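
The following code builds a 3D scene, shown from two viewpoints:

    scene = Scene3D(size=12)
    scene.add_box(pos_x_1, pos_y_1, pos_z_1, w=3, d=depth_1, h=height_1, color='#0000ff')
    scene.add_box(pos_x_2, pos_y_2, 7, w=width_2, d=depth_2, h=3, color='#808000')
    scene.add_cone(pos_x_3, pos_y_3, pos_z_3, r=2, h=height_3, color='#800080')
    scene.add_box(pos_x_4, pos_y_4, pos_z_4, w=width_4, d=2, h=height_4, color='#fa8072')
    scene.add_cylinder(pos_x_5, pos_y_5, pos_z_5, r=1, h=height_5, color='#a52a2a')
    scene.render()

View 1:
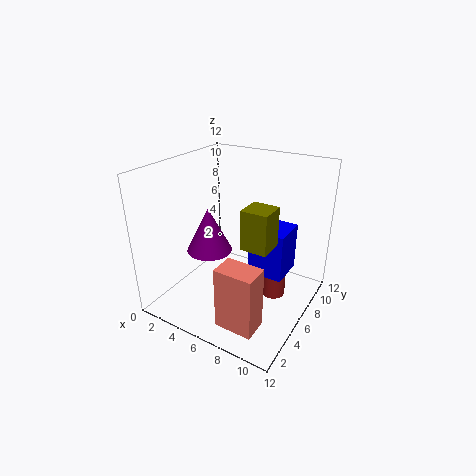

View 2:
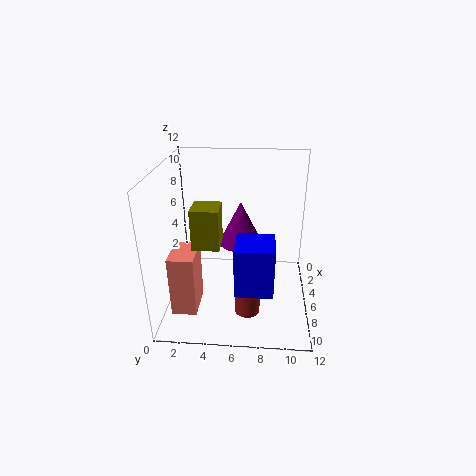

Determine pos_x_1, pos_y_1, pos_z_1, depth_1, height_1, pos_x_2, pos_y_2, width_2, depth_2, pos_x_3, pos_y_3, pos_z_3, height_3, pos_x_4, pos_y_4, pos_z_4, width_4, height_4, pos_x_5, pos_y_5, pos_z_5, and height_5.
pos_x_1 = 7; pos_y_1 = 6; pos_z_1 = 3; depth_1 = 3; height_1 = 4; pos_x_2 = 8; pos_y_2 = 3; width_2 = 2; depth_2 = 2; pos_x_3 = 3; pos_y_3 = 6; pos_z_3 = 4; height_3 = 4; pos_x_4 = 7; pos_y_4 = 1; pos_z_4 = 1; width_4 = 3; height_4 = 5; pos_x_5 = 9; pos_y_5 = 7; pos_z_5 = 1; height_5 = 3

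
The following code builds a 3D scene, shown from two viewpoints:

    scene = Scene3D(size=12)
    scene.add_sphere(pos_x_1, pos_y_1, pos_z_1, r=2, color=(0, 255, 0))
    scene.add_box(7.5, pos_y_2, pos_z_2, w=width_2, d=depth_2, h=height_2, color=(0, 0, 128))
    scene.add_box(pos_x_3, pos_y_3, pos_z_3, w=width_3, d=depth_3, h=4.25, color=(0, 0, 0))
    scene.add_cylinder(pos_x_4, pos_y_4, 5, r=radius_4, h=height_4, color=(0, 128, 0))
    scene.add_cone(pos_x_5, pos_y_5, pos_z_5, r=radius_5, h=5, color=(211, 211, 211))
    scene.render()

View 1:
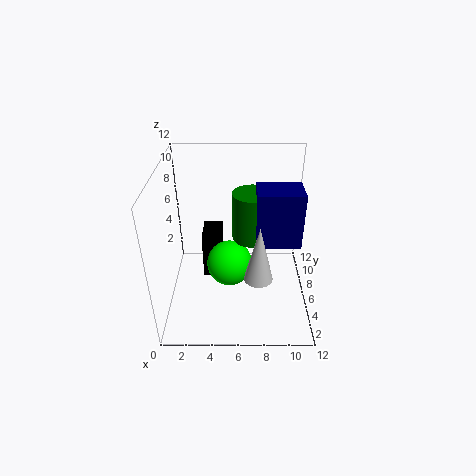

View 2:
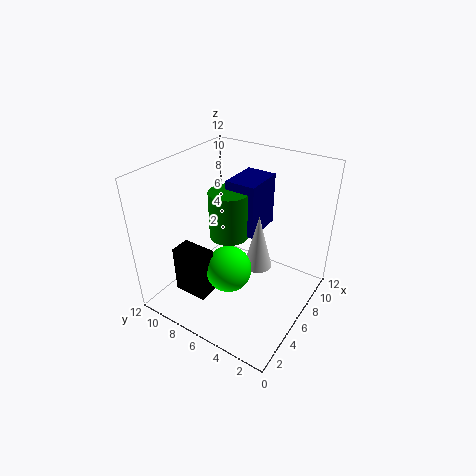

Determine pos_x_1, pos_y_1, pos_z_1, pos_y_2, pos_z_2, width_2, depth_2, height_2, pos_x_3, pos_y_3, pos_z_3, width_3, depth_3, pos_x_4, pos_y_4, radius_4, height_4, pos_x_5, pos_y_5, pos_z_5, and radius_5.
pos_x_1 = 5.25, pos_y_1 = 6.5, pos_z_1 = 3, pos_y_2 = 5.5, pos_z_2 = 5.25, width_2 = 3.75, depth_2 = 2.75, height_2 = 4.75, pos_x_3 = 2.75, pos_y_3 = 7.5, pos_z_3 = 0.75, width_3 = 1.75, depth_3 = 3, pos_x_4 = 7.25, pos_y_4 = 7.75, radius_4 = 1.75, height_4 = 4.25, pos_x_5 = 7.75, pos_y_5 = 5, pos_z_5 = 2.5, radius_5 = 1.25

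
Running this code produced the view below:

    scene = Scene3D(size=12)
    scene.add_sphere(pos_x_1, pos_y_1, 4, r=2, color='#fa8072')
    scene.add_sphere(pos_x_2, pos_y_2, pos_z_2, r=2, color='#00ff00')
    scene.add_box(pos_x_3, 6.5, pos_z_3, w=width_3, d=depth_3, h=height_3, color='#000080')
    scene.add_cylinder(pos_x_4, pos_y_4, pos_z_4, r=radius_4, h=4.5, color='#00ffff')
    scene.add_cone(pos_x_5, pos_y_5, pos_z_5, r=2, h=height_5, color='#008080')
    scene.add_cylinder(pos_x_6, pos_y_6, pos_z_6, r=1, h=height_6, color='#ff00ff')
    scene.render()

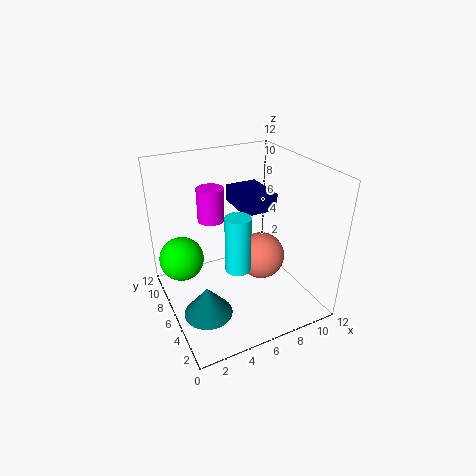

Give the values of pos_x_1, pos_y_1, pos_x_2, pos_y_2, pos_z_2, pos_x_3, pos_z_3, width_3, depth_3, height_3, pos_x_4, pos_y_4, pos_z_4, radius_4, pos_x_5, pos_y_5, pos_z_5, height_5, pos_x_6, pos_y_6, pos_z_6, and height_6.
pos_x_1 = 8; pos_y_1 = 5.5; pos_x_2 = 2; pos_y_2 = 9.5; pos_z_2 = 3; pos_x_3 = 7; pos_z_3 = 7.5; width_3 = 3; depth_3 = 4; height_3 = 1.5; pos_x_4 = 5; pos_y_4 = 4; pos_z_4 = 4.5; radius_4 = 1; pos_x_5 = 2.5; pos_y_5 = 4.5; pos_z_5 = 0.5; height_5 = 2.5; pos_x_6 = 3.5; pos_y_6 = 5.5; pos_z_6 = 8.5; height_6 = 2.5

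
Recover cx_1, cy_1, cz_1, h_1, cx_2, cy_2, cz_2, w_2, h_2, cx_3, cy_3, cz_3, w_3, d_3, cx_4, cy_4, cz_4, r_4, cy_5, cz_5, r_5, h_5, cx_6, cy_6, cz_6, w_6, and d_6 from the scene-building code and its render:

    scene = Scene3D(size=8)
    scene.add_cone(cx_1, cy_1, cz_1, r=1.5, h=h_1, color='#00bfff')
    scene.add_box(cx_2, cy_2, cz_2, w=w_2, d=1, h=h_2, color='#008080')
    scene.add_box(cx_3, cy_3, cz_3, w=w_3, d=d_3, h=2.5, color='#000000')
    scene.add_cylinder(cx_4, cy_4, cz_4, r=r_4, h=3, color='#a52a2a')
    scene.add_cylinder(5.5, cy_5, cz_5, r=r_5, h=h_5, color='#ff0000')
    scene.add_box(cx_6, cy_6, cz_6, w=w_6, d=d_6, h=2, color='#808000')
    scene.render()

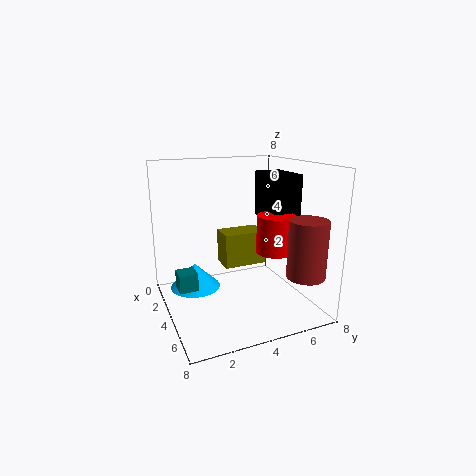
cx_1 = 2
cy_1 = 2
cz_1 = 0.5
h_1 = 1.5
cx_2 = 3.5
cy_2 = 0.5
cz_2 = 1.5
w_2 = 1
h_2 = 1
cx_3 = 3
cy_3 = 5.5
cz_3 = 5
w_3 = 2.5
d_3 = 1.5
cx_4 = 7
cy_4 = 6.5
cz_4 = 2.5
r_4 = 1
cy_5 = 5.5
cz_5 = 3.5
r_5 = 1
h_5 = 2
cx_6 = 2
cy_6 = 3.5
cz_6 = 2
w_6 = 1.5
d_6 = 2.5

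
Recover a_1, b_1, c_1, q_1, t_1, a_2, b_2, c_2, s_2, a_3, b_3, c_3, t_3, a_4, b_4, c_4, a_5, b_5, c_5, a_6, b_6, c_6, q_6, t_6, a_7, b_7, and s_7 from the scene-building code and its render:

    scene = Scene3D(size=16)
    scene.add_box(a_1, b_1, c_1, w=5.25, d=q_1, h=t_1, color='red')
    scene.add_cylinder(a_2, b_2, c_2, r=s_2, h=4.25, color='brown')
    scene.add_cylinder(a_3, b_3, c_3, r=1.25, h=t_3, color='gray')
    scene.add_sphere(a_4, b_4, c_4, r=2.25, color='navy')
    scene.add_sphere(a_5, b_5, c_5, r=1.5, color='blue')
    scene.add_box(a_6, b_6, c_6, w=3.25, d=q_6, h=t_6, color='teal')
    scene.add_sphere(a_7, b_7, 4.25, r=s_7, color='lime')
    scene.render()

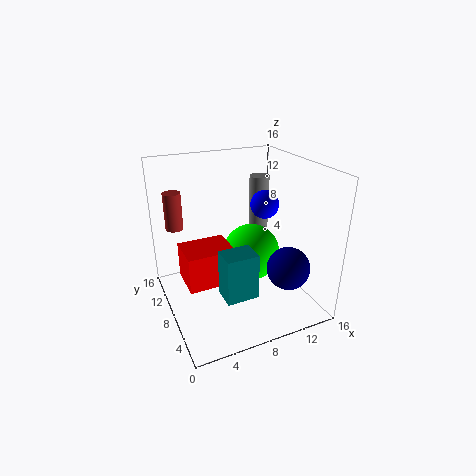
a_1 = 1.75; b_1 = 6.25; c_1 = 3.5; q_1 = 4.25; t_1 = 4; a_2 = 2; b_2 = 12.25; c_2 = 8.5; s_2 = 1; a_3 = 13.5; b_3 = 13.5; c_3 = 6.25; t_3 = 6.75; a_4 = 11.5; b_4 = 3; c_4 = 6; a_5 = 10.5; b_5 = 6.75; c_5 = 12; a_6 = 4.25; b_6 = 2; c_6 = 4.25; q_6 = 2.5; t_6 = 4.75; a_7 = 11; b_7 = 10.5; s_7 = 3.5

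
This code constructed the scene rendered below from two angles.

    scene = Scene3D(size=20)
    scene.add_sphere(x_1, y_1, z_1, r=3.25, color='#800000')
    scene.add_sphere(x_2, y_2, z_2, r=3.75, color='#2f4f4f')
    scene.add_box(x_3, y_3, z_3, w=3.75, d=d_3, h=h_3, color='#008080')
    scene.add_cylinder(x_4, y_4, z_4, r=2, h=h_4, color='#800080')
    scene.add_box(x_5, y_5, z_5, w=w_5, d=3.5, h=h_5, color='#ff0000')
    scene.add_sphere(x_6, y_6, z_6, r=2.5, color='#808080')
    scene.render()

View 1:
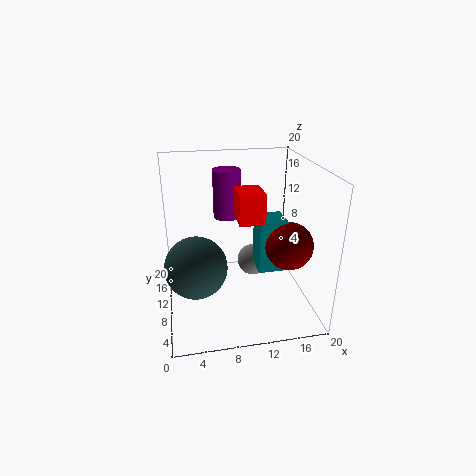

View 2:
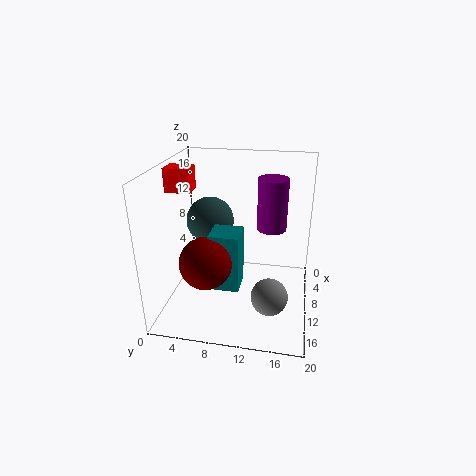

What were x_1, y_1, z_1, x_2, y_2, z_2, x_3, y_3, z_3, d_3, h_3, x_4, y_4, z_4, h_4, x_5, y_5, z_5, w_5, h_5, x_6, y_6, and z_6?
x_1 = 16.5, y_1 = 7.25, z_1 = 9.5, x_2 = 3.75, y_2 = 4.25, z_2 = 9.5, x_3 = 12.5, y_3 = 7.5, z_3 = 5.5, d_3 = 3.75, h_3 = 7.5, x_4 = 9.25, y_4 = 14.5, z_4 = 11.5, h_4 = 7, x_5 = 8.25, y_5 = 0.25, z_5 = 16.25, w_5 = 2.75, h_5 = 3.25, x_6 = 13.5, y_6 = 15, z_6 = 3.25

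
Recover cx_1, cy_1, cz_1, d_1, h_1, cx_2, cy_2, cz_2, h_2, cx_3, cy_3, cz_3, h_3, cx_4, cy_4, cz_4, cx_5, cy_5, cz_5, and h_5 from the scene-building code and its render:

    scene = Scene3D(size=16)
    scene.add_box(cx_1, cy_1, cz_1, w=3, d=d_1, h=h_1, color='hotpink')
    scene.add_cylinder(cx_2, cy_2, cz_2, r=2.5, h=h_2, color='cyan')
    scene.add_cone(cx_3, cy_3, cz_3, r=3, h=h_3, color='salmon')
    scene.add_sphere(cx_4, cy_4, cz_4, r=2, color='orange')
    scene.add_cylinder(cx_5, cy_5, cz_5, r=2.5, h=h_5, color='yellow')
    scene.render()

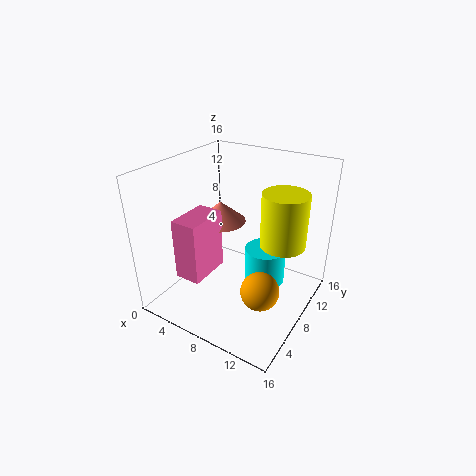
cx_1 = 2.5; cy_1 = 3.5; cz_1 = 3.5; d_1 = 5; h_1 = 7; cx_2 = 9.5; cy_2 = 12; cz_2 = 0.5; h_2 = 4.5; cx_3 = 4; cy_3 = 10.5; cz_3 = 8; h_3 = 2.5; cx_4 = 12.5; cy_4 = 5; cz_4 = 4.5; cx_5 = 12.5; cy_5 = 10; cz_5 = 7.5; h_5 = 6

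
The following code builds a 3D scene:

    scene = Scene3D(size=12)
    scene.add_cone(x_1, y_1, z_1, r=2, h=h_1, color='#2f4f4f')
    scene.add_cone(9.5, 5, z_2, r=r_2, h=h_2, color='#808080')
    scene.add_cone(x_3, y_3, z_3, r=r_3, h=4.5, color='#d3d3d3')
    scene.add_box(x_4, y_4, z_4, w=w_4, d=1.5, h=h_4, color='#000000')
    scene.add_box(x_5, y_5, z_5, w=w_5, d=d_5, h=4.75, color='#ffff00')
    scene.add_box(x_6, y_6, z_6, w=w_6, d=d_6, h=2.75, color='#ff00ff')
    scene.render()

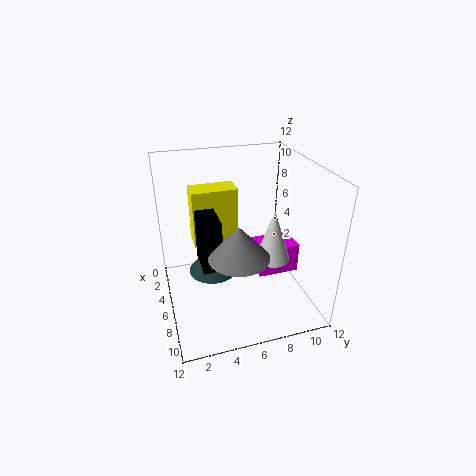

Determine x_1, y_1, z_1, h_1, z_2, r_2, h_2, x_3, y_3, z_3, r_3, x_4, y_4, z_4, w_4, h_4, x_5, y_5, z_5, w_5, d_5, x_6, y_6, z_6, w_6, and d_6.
x_1 = 6.25, y_1 = 3.75, z_1 = 3.5, h_1 = 2.5, z_2 = 6.5, r_2 = 2.25, h_2 = 2.5, x_3 = 6.5, y_3 = 9, z_3 = 3.75, r_3 = 1.5, x_4 = 6, y_4 = 2.5, z_4 = 5, w_4 = 2.75, h_4 = 4, x_5 = 3.25, y_5 = 2.5, z_5 = 5.25, w_5 = 2, d_5 = 3.75, x_6 = 3, y_6 = 8.25, z_6 = 1.25, w_6 = 2.75, d_6 = 3.75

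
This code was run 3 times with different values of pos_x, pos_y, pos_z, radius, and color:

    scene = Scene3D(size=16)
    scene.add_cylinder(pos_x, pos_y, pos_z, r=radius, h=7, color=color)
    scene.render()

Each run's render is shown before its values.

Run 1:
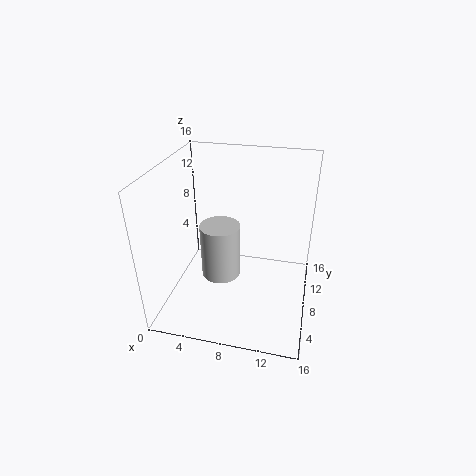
pos_x = 5, pos_y = 11, pos_z = 0.5, radius = 2.5, color = 'lightgray'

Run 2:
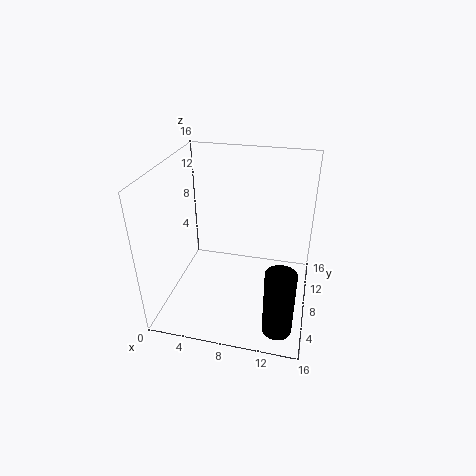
pos_x = 13.5, pos_y = 2, pos_z = 1.5, radius = 1.5, color = 'black'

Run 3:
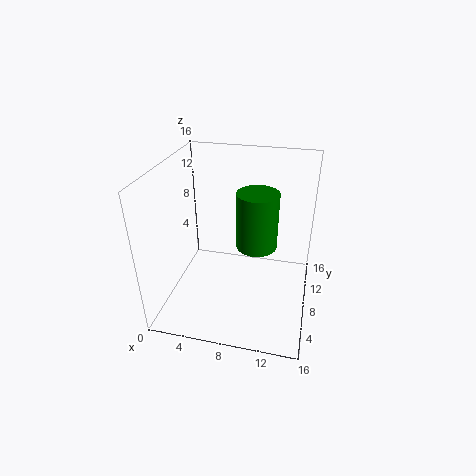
pos_x = 9.5, pos_y = 11.5, pos_z = 5, radius = 2.5, color = 'green'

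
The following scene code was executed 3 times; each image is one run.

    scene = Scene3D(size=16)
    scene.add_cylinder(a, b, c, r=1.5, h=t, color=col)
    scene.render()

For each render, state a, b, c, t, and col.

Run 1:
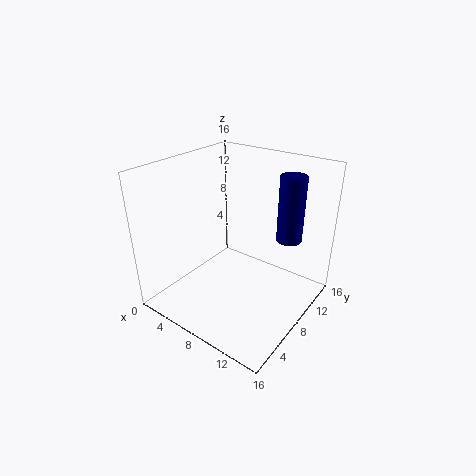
a = 11.75; b = 13; c = 6.75; t = 7.75; col = 'navy'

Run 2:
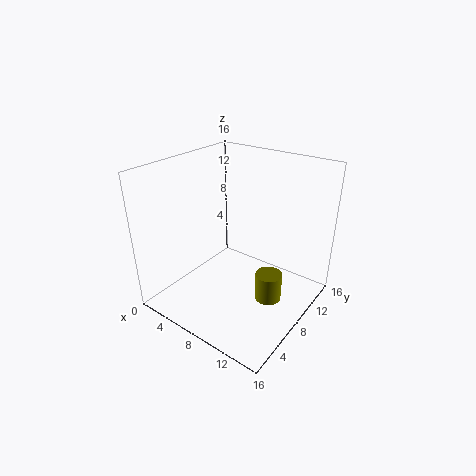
a = 11.75; b = 8.75; c = 1; t = 3.25; col = 'olive'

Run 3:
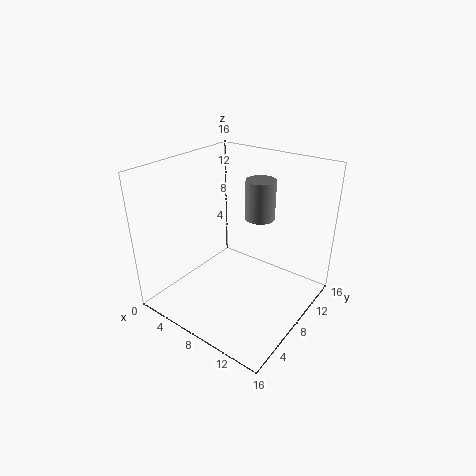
a = 10.75; b = 8; c = 11.25; t = 4; col = 'gray'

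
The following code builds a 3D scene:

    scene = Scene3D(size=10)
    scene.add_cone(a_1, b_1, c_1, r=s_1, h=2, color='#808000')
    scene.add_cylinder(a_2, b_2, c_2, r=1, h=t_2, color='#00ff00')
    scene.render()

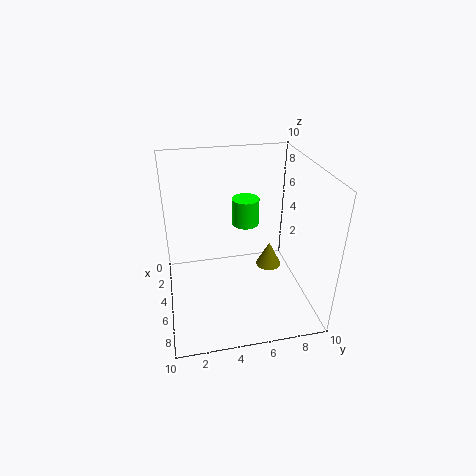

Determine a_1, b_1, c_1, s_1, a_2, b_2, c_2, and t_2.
a_1 = 3, b_1 = 8, c_1 = 1, s_1 = 1, a_2 = 3, b_2 = 6, c_2 = 5, t_2 = 2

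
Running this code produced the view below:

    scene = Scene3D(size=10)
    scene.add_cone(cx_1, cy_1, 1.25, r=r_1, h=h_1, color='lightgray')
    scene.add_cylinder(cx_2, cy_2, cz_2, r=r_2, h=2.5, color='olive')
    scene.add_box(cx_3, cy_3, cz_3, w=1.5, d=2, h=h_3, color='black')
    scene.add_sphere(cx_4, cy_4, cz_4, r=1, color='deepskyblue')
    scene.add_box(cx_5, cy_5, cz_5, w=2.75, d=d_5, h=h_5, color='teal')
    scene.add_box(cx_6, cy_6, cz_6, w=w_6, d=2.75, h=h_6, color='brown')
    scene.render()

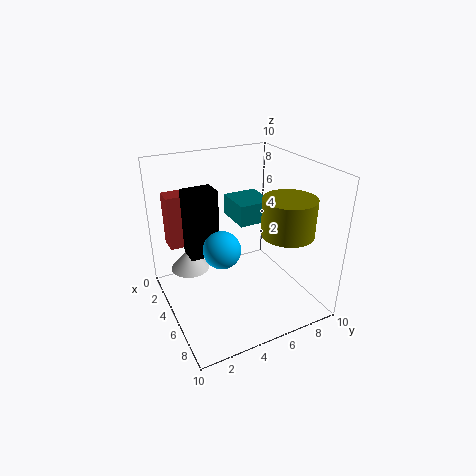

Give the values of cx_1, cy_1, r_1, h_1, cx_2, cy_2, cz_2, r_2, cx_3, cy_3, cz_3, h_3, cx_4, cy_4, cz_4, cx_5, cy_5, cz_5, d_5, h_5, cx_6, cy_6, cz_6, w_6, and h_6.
cx_1 = 1.5
cy_1 = 2.5
r_1 = 1.5
h_1 = 1.75
cx_2 = 7.25
cy_2 = 7.5
cz_2 = 5.75
r_2 = 1.75
cx_3 = 3.75
cy_3 = 1.5
cz_3 = 4.25
h_3 = 4.5
cx_4 = 9
cy_4 = 2
cz_4 = 7
cx_5 = 2.25
cy_5 = 5.25
cz_5 = 5.75
d_5 = 2.5
h_5 = 1.5
cx_6 = 0.5
cy_6 = 1
cz_6 = 3.5
w_6 = 1.5
h_6 = 4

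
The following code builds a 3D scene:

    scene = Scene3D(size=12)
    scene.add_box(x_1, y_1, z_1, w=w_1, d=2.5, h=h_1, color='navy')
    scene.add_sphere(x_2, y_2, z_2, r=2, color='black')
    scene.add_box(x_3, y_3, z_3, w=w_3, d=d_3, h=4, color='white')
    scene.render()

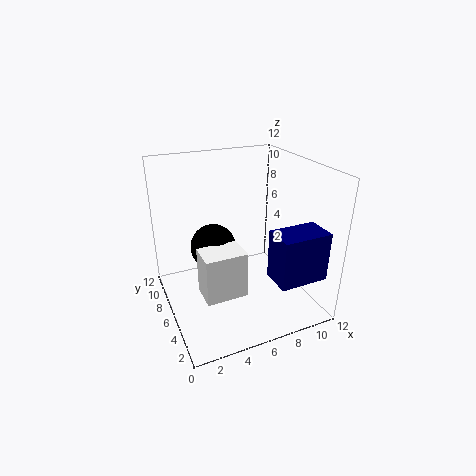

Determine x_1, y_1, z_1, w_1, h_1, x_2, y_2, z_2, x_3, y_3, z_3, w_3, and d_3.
x_1 = 7.5; y_1 = 1; z_1 = 3.5; w_1 = 4; h_1 = 4; x_2 = 4.5; y_2 = 8; z_2 = 4.5; x_3 = 2.5; y_3 = 4; z_3 = 1.5; w_3 = 3.5; d_3 = 2.5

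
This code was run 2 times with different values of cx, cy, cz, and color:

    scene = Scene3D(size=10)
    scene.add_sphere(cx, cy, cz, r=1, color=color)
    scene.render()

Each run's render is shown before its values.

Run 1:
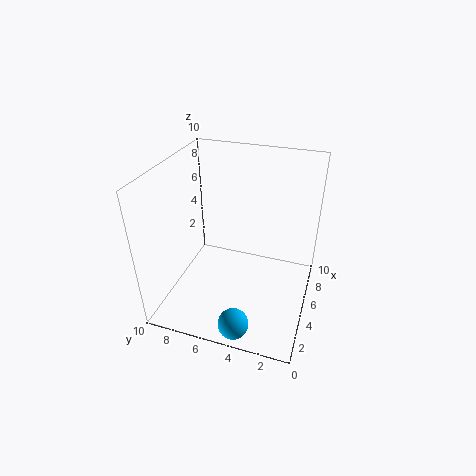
cx = 1; cy = 4; cz = 1; color = 'deepskyblue'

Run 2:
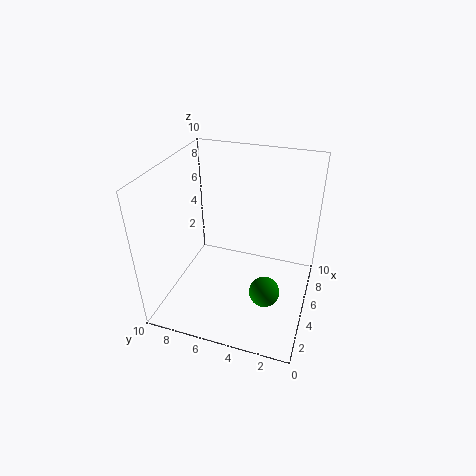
cx = 3; cy = 2.5; cz = 2.5; color = 'green'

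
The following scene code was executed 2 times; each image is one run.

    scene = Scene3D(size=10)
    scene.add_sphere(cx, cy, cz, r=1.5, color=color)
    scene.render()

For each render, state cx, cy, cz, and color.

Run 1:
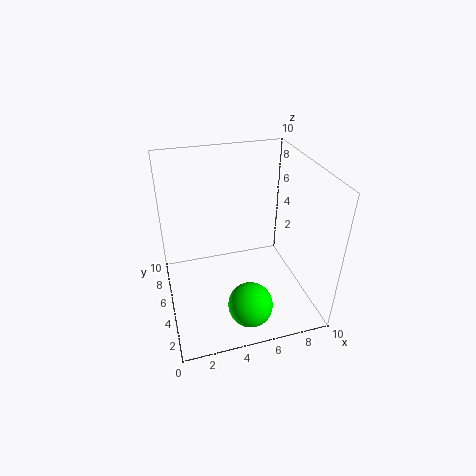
cx = 5, cy = 2, cz = 1.5, color = 'lime'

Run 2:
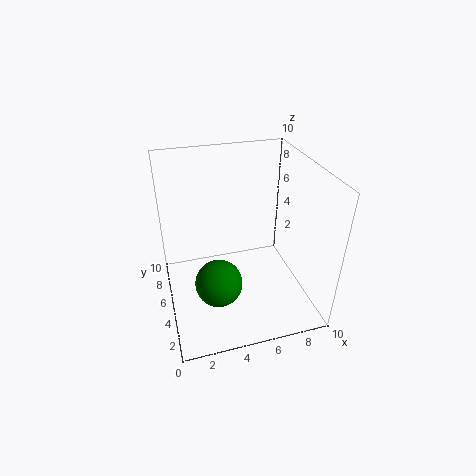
cx = 3, cy = 2.5, cz = 3.5, color = 'green'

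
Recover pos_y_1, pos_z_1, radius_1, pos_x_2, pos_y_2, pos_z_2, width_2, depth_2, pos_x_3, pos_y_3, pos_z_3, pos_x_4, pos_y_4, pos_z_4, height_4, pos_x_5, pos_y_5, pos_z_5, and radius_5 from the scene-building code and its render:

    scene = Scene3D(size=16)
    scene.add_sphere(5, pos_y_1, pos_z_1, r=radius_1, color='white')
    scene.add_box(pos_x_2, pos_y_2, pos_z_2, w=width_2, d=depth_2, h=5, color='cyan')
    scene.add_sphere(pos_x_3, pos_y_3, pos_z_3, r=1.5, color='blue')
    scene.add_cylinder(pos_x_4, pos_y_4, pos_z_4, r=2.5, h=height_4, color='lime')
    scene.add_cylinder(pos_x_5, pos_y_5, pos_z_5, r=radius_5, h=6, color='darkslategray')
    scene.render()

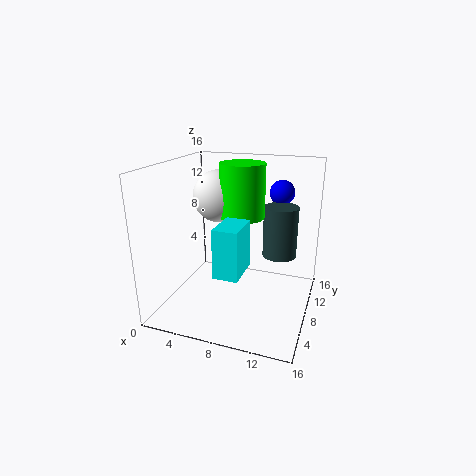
pos_y_1 = 10
pos_z_1 = 12
radius_1 = 3
pos_x_2 = 7.5
pos_y_2 = 2
pos_z_2 = 6
width_2 = 2.5
depth_2 = 4
pos_x_3 = 11.5
pos_y_3 = 14
pos_z_3 = 12
pos_x_4 = 8
pos_y_4 = 9.5
pos_z_4 = 10
height_4 = 6
pos_x_5 = 12
pos_y_5 = 11.5
pos_z_5 = 5
radius_5 = 2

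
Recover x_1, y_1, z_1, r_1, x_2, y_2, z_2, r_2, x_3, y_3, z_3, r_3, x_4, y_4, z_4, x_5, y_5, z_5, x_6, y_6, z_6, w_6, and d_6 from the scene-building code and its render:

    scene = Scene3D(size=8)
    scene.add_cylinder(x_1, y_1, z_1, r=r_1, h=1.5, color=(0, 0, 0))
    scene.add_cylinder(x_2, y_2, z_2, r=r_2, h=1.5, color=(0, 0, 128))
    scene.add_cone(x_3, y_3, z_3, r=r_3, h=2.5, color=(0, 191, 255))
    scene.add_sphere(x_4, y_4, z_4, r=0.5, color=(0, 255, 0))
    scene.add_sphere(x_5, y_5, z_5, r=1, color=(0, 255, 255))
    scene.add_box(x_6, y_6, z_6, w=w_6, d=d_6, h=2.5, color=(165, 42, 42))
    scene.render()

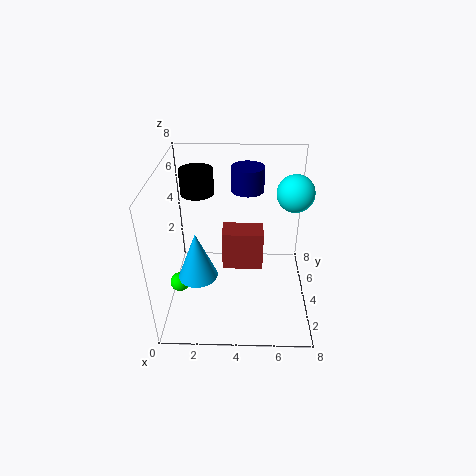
x_1 = 1.5; y_1 = 6.5; z_1 = 5.5; r_1 = 1; x_2 = 4.5; y_2 = 7; z_2 = 5.5; r_2 = 1; x_3 = 2; y_3 = 2; z_3 = 3; r_3 = 1; x_4 = 1; y_4 = 2; z_4 = 2.5; x_5 = 7; y_5 = 4.5; z_5 = 6.5; x_6 = 3; y_6 = 5; z_6 = 1; w_6 = 2.5; d_6 = 1.5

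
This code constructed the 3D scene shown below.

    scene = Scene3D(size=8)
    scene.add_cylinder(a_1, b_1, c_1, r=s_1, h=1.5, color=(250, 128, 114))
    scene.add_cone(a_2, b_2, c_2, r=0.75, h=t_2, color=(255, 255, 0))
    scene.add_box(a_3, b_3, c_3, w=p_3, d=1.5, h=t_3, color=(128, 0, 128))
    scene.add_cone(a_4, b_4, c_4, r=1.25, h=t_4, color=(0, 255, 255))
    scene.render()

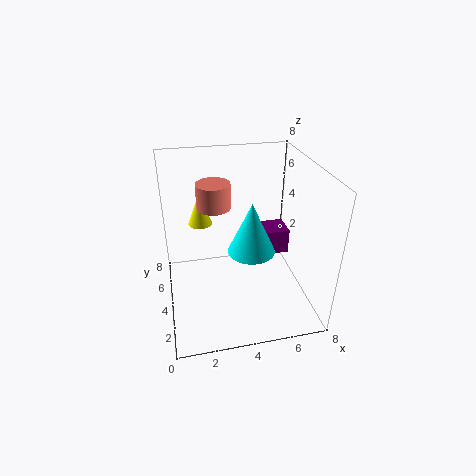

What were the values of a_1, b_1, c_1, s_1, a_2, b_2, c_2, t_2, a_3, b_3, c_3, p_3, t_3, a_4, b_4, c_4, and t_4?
a_1 = 3
b_1 = 6
c_1 = 5
s_1 = 1
a_2 = 2.25
b_2 = 7
c_2 = 3.5
t_2 = 2
a_3 = 5.25
b_3 = 4.5
c_3 = 2.25
p_3 = 2
t_3 = 1.5
a_4 = 4.5
b_4 = 3
c_4 = 3.75
t_4 = 2.75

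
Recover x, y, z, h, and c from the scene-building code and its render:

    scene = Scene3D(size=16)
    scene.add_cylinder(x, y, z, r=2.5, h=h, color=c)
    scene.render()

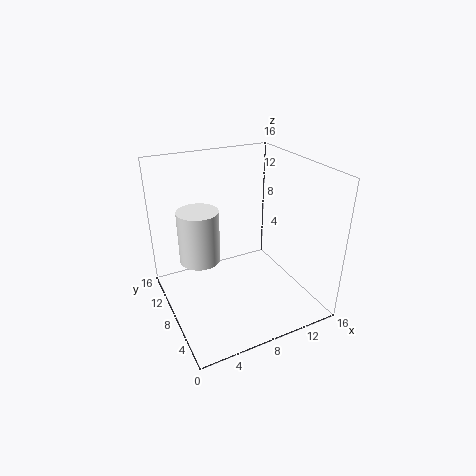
x = 5; y = 12.5; z = 3.5; h = 6.5; c = 'white'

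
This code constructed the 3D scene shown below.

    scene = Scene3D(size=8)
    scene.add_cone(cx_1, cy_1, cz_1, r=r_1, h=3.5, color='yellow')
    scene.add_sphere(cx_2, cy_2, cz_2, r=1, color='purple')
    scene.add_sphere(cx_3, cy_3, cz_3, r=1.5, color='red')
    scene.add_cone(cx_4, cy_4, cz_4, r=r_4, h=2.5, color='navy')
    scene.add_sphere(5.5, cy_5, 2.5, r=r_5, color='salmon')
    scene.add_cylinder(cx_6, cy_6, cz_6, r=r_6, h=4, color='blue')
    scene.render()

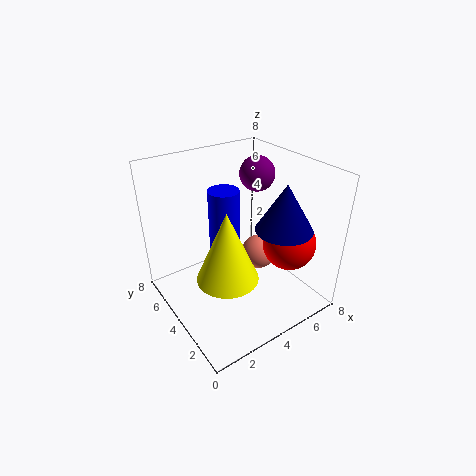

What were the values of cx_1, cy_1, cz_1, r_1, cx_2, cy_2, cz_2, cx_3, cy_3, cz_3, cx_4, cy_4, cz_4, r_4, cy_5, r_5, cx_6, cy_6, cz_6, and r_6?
cx_1 = 2, cy_1 = 2, cz_1 = 3.5, r_1 = 1.5, cx_2 = 6, cy_2 = 5, cz_2 = 7, cx_3 = 6.5, cy_3 = 2.5, cz_3 = 3.5, cx_4 = 5.5, cy_4 = 2, cz_4 = 5, r_4 = 1.5, cy_5 = 4, r_5 = 1, cx_6 = 5, cy_6 = 7, cz_6 = 1.5, r_6 = 1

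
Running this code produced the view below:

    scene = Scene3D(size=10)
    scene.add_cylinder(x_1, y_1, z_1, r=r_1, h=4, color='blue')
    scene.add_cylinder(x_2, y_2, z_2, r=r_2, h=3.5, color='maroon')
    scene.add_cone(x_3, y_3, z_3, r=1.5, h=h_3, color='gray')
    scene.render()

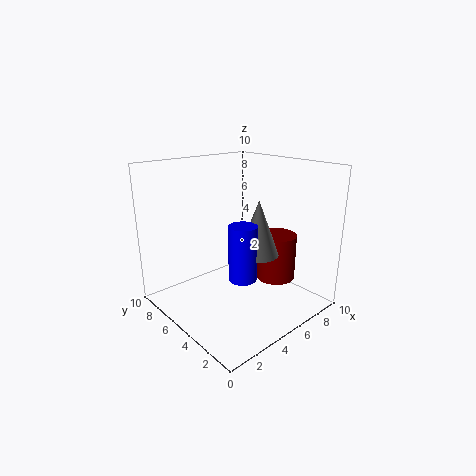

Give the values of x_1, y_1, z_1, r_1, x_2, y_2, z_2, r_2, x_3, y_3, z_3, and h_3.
x_1 = 5; y_1 = 4.5; z_1 = 2; r_1 = 1; x_2 = 8.5; y_2 = 4.5; z_2 = 1; r_2 = 1.5; x_3 = 6.5; y_3 = 4.5; z_3 = 3.5; h_3 = 4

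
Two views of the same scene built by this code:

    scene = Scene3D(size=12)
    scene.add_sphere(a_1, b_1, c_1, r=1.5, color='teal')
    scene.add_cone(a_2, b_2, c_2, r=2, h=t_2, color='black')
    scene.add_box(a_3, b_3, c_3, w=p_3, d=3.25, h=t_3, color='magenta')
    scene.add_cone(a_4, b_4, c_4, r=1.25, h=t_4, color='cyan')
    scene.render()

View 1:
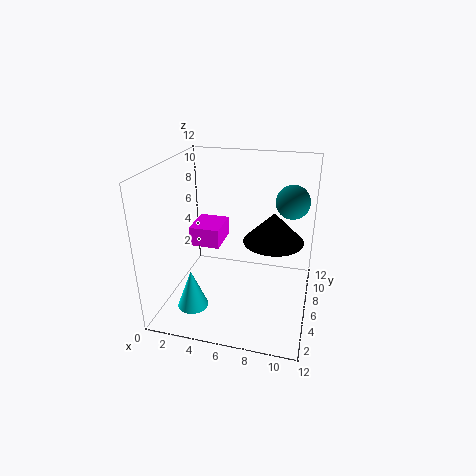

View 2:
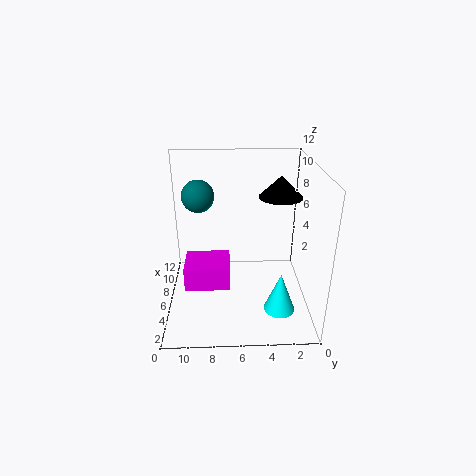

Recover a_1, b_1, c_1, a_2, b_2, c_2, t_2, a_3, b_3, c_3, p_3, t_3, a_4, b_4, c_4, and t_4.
a_1 = 10, b_1 = 9.5, c_1 = 8.25, a_2 = 9.5, b_2 = 2, c_2 = 8.25, t_2 = 2, a_3 = 1.25, b_3 = 6.75, c_3 = 4.25, p_3 = 2.75, t_3 = 1.75, a_4 = 3, b_4 = 2.75, c_4 = 1, t_4 = 3.25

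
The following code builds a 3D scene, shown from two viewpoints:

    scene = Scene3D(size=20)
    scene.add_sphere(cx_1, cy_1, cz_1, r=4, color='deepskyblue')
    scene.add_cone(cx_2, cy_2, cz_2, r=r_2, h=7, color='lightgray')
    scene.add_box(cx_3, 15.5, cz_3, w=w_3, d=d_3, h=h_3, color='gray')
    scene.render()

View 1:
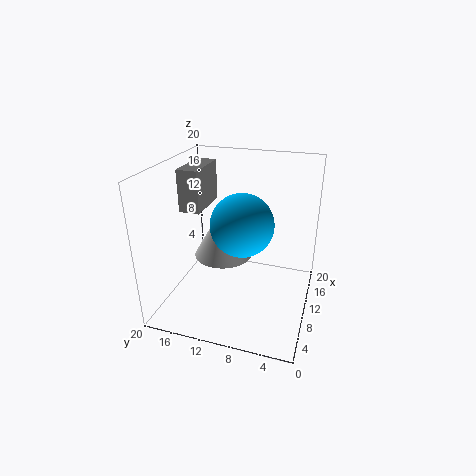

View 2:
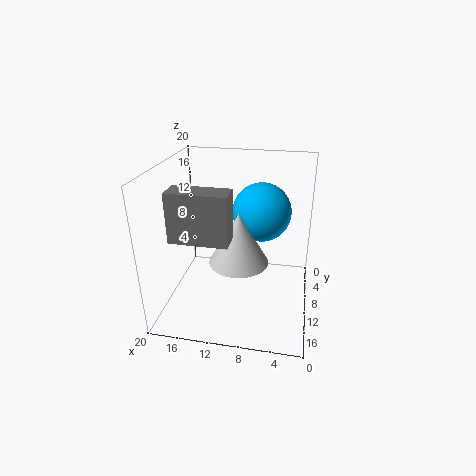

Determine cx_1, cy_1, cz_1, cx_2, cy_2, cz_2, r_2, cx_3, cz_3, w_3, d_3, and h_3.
cx_1 = 7
cy_1 = 8.5
cz_1 = 13.5
cx_2 = 9.5
cy_2 = 12
cz_2 = 7.5
r_2 = 4
cx_3 = 9.5
cz_3 = 13
w_3 = 7
d_3 = 3
h_3 = 6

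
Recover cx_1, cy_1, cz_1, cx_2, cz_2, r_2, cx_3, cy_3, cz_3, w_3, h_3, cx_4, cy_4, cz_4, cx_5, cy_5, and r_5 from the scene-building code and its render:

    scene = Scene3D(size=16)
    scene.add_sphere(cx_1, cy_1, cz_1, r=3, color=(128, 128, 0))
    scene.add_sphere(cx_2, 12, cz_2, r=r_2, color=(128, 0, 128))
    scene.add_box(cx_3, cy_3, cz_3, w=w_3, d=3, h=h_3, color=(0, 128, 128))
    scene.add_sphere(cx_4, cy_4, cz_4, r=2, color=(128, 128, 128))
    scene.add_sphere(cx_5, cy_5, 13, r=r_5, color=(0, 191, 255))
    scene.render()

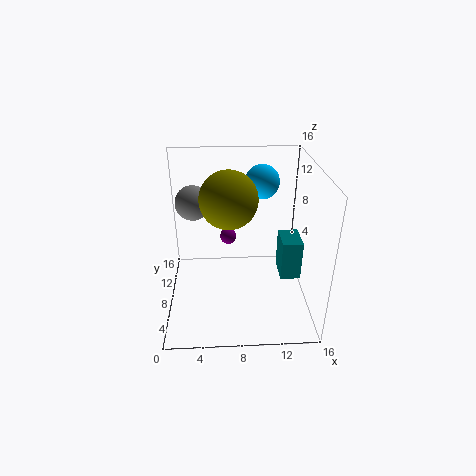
cx_1 = 7; cy_1 = 7; cz_1 = 13; cx_2 = 7; cz_2 = 6; r_2 = 1; cx_3 = 12; cy_3 = 3; cz_3 = 6; w_3 = 2; h_3 = 4; cx_4 = 3; cy_4 = 11; cz_4 = 11; cx_5 = 11; cy_5 = 12; r_5 = 2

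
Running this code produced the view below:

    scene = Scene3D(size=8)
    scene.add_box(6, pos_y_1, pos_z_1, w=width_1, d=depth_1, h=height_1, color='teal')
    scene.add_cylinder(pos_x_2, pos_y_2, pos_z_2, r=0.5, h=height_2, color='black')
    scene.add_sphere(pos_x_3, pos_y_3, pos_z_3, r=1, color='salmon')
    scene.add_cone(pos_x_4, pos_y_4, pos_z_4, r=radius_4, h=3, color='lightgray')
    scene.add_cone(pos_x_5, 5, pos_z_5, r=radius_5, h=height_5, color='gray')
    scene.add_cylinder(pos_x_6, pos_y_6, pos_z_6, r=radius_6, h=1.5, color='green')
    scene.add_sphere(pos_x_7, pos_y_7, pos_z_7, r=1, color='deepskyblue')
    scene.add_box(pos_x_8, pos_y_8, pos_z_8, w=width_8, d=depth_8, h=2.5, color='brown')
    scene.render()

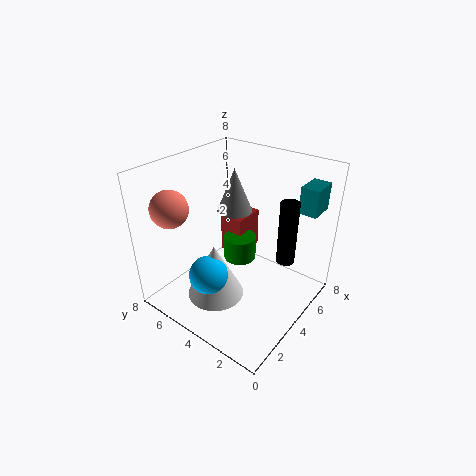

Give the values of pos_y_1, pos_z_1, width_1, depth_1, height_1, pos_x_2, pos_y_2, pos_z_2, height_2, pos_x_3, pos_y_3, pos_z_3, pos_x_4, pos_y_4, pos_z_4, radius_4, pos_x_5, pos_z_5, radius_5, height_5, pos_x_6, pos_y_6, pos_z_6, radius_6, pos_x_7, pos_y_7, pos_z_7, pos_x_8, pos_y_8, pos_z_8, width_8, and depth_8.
pos_y_1 = 0.5; pos_z_1 = 5.5; width_1 = 1.5; depth_1 = 1; height_1 = 1.5; pos_x_2 = 5; pos_y_2 = 1.5; pos_z_2 = 3; height_2 = 3.5; pos_x_3 = 1.5; pos_y_3 = 6.5; pos_z_3 = 6; pos_x_4 = 2; pos_y_4 = 4; pos_z_4 = 1.5; radius_4 = 1.5; pos_x_5 = 5; pos_z_5 = 5; radius_5 = 1; height_5 = 2.5; pos_x_6 = 5.5; pos_y_6 = 5; pos_z_6 = 1.5; radius_6 = 1; pos_x_7 = 1.5; pos_y_7 = 4; pos_z_7 = 3; pos_x_8 = 5.5; pos_y_8 = 5; pos_z_8 = 1.5; width_8 = 2; depth_8 = 1.5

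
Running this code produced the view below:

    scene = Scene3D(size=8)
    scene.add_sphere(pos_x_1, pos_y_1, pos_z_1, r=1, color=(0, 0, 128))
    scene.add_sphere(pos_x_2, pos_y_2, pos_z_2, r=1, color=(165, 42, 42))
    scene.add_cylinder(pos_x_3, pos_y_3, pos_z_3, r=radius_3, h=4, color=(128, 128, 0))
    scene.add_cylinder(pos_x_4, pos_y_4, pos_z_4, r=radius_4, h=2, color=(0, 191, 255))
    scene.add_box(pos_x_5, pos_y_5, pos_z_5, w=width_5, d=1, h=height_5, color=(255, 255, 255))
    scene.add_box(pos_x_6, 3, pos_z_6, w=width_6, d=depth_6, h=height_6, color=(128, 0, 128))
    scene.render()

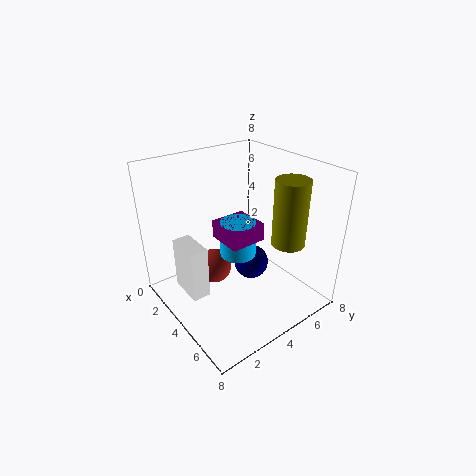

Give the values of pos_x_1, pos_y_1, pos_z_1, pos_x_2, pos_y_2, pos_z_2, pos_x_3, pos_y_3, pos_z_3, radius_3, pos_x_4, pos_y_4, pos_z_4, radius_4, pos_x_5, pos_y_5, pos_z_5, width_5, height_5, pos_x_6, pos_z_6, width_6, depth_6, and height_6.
pos_x_1 = 4, pos_y_1 = 5, pos_z_1 = 2, pos_x_2 = 3, pos_y_2 = 3, pos_z_2 = 2, pos_x_3 = 5, pos_y_3 = 7, pos_z_3 = 3, radius_3 = 1, pos_x_4 = 4, pos_y_4 = 4, pos_z_4 = 3, radius_4 = 1, pos_x_5 = 2, pos_y_5 = 1, pos_z_5 = 1, width_5 = 2, height_5 = 3, pos_x_6 = 3, pos_z_6 = 4, width_6 = 2, depth_6 = 2, height_6 = 1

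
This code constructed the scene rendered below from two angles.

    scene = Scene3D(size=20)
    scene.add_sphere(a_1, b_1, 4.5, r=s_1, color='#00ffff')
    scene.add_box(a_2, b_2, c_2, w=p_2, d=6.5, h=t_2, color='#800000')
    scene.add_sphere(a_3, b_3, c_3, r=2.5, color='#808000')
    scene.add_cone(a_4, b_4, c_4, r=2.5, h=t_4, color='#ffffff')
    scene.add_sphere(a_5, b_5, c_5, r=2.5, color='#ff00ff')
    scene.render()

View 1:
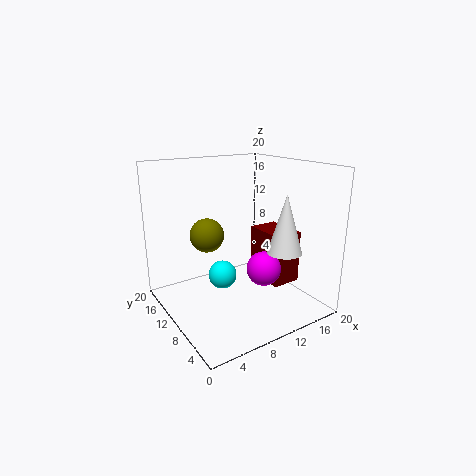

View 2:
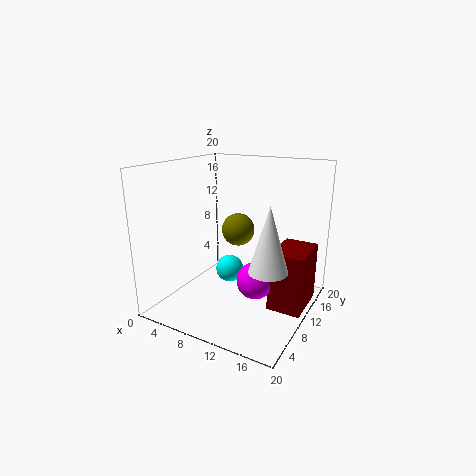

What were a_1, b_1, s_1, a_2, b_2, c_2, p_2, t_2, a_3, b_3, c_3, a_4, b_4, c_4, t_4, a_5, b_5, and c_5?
a_1 = 8; b_1 = 11; s_1 = 2; a_2 = 15.5; b_2 = 8; c_2 = 1.5; p_2 = 4.5; t_2 = 8; a_3 = 7.5; b_3 = 14.5; c_3 = 9.5; a_4 = 16; b_4 = 7; c_4 = 7.5; t_4 = 8.5; a_5 = 13.5; b_5 = 8.5; c_5 = 5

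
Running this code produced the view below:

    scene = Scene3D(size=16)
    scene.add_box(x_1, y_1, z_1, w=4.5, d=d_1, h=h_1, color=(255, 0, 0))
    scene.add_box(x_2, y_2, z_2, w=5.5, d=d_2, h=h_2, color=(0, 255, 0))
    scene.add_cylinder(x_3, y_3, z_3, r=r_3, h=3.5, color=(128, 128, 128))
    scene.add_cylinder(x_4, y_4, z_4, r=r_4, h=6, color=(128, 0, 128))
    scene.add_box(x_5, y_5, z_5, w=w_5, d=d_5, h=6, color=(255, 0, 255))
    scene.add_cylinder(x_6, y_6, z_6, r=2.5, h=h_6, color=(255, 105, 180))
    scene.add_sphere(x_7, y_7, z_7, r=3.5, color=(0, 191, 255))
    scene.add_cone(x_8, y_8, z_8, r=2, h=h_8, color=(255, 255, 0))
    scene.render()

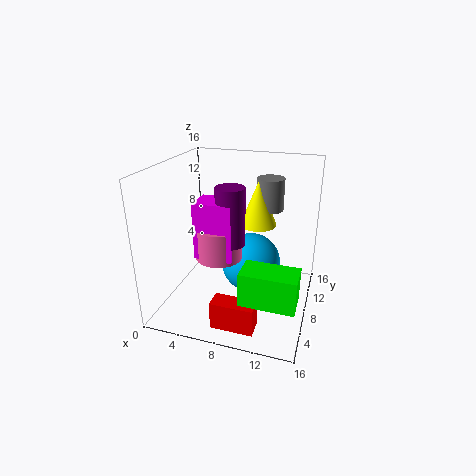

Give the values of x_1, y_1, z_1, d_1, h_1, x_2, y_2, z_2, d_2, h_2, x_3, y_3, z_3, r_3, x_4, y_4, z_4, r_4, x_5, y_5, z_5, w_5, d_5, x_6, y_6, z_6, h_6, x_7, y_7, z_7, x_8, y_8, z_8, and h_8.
x_1 = 7; y_1 = 1.5; z_1 = 0.5; d_1 = 2; h_1 = 3; x_2 = 10; y_2 = 1.5; z_2 = 4; d_2 = 3; h_2 = 3.5; x_3 = 11; y_3 = 10; z_3 = 11; r_3 = 1.5; x_4 = 8; y_4 = 5.5; z_4 = 8.5; r_4 = 1.5; x_5 = 4.5; y_5 = 4; z_5 = 7; w_5 = 4; d_5 = 3; x_6 = 6.5; y_6 = 6; z_6 = 6.5; h_6 = 3.5; x_7 = 9; y_7 = 10; z_7 = 4; x_8 = 10; y_8 = 9; z_8 = 9.5; h_8 = 5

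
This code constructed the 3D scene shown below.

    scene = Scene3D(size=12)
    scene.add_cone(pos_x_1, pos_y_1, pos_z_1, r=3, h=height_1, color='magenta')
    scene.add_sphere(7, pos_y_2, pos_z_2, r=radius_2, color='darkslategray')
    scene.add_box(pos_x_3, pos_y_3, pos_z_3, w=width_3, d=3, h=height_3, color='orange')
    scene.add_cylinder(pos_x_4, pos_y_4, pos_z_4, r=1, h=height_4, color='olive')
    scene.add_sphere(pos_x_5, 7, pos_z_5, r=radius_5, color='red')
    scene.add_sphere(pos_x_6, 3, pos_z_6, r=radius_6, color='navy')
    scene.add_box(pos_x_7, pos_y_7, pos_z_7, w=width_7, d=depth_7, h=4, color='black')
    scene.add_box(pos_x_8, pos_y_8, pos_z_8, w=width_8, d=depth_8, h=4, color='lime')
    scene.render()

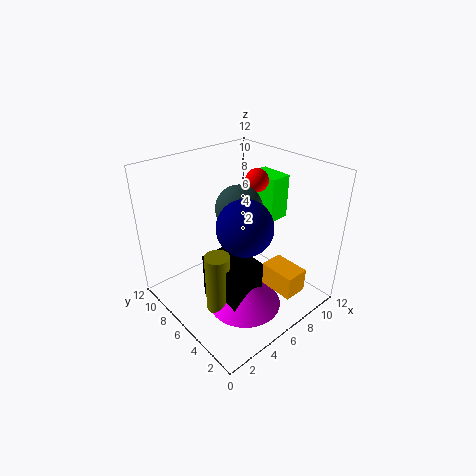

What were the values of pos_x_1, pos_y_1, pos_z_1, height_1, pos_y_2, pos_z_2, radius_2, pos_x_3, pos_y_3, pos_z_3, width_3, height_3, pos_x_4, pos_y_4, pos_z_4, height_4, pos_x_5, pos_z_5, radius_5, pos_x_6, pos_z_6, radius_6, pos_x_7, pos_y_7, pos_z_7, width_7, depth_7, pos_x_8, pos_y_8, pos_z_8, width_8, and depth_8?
pos_x_1 = 5, pos_y_1 = 4, pos_z_1 = 1, height_1 = 3, pos_y_2 = 7, pos_z_2 = 8, radius_2 = 2, pos_x_3 = 7, pos_y_3 = 1, pos_z_3 = 2, width_3 = 2, height_3 = 2, pos_x_4 = 3, pos_y_4 = 5, pos_z_4 = 1, height_4 = 5, pos_x_5 = 9, pos_z_5 = 10, radius_5 = 1, pos_x_6 = 4, pos_z_6 = 9, radius_6 = 2, pos_x_7 = 3, pos_y_7 = 3, pos_z_7 = 1, width_7 = 3, depth_7 = 4, pos_x_8 = 10, pos_y_8 = 6, pos_z_8 = 6, width_8 = 2, depth_8 = 3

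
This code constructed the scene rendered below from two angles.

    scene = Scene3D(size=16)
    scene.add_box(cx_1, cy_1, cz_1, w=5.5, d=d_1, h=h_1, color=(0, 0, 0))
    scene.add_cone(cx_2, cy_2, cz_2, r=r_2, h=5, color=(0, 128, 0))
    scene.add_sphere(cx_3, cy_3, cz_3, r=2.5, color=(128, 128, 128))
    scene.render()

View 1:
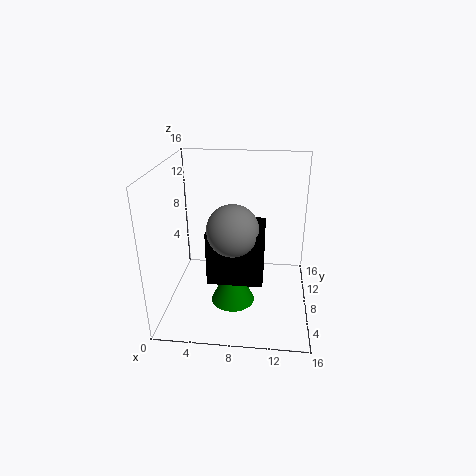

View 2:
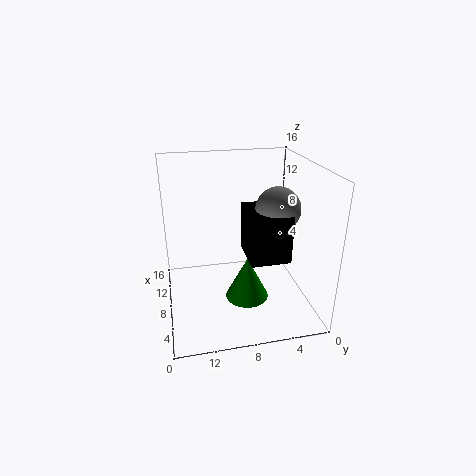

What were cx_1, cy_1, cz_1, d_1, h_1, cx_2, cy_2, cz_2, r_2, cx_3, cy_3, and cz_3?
cx_1 = 5.5; cy_1 = 2.5; cz_1 = 5.5; d_1 = 4.5; h_1 = 5.5; cx_2 = 7.5; cy_2 = 7; cz_2 = 0.5; r_2 = 2.5; cx_3 = 8; cy_3 = 3.5; cz_3 = 11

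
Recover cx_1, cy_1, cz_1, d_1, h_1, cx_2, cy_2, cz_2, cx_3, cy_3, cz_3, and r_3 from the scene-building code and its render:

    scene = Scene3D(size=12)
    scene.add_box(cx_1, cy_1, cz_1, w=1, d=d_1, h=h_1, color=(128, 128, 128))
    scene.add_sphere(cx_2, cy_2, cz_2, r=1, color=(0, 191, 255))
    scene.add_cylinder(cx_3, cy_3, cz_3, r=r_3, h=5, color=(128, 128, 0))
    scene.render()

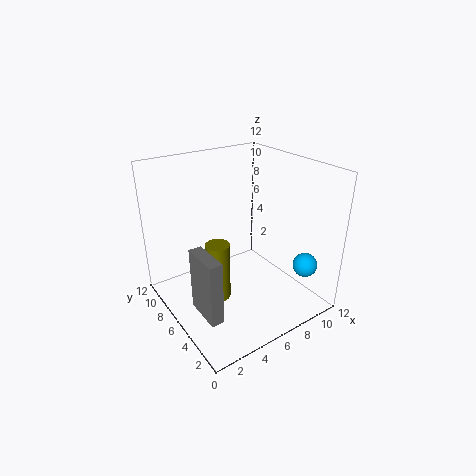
cx_1 = 1, cy_1 = 2, cz_1 = 2, d_1 = 3, h_1 = 5, cx_2 = 10, cy_2 = 2, cz_2 = 4, cx_3 = 4, cy_3 = 6, cz_3 = 1, r_3 = 1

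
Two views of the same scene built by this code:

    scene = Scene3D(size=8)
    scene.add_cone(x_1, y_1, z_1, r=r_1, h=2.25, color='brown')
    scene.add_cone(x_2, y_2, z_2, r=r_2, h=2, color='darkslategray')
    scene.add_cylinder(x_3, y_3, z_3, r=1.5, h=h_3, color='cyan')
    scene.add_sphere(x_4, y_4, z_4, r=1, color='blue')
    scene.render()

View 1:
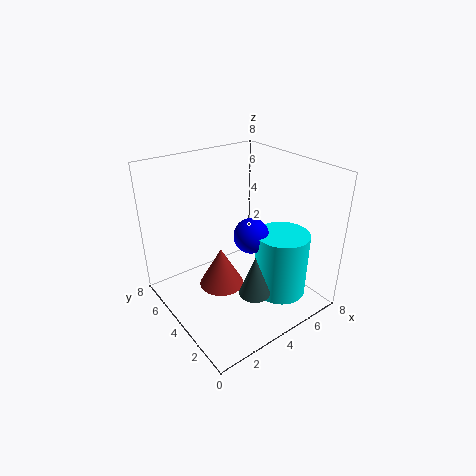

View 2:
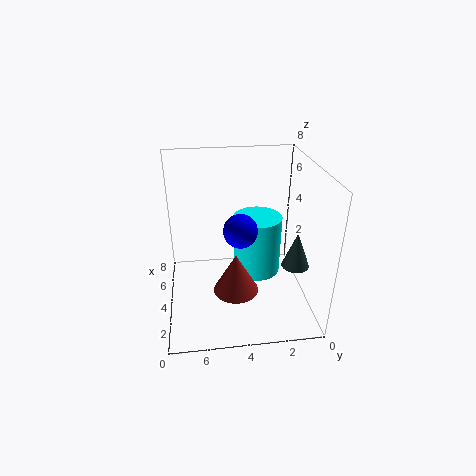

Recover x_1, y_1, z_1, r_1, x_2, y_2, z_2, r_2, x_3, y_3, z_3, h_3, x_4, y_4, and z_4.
x_1 = 3; y_1 = 4.25; z_1 = 1.25; r_1 = 1.25; x_2 = 2.75; y_2 = 1; z_2 = 2.75; r_2 = 0.75; x_3 = 6; y_3 = 2.5; z_3 = 0.5; h_3 = 3.75; x_4 = 4.75; y_4 = 3.75; z_4 = 4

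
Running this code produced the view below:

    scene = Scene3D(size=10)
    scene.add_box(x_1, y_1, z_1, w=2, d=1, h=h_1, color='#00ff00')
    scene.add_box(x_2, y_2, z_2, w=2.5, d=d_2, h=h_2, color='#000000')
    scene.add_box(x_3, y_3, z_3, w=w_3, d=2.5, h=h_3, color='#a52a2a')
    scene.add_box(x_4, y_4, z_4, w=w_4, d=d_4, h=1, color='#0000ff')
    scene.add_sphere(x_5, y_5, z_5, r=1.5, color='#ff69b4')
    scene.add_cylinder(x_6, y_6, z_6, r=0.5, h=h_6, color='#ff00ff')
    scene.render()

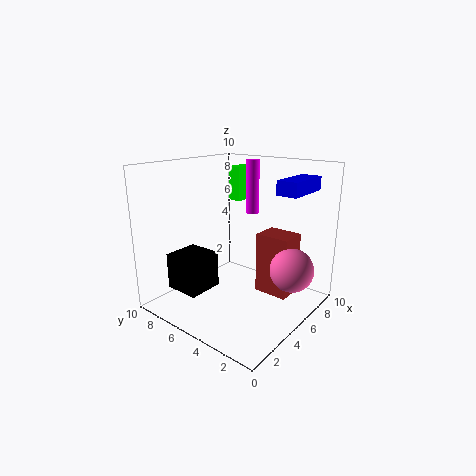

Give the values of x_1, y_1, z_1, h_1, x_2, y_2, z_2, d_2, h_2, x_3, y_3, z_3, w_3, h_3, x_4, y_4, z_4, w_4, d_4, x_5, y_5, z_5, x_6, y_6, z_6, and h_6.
x_1 = 7
y_1 = 6.5
z_1 = 7
h_1 = 2.5
x_2 = 1.5
y_2 = 6
z_2 = 1.5
d_2 = 2.5
h_2 = 2.5
x_3 = 6.5
y_3 = 2
z_3 = 0.5
w_3 = 2
h_3 = 4.5
x_4 = 6.5
y_4 = 1.5
z_4 = 8
w_4 = 3.5
d_4 = 1.5
x_5 = 6.5
y_5 = 1.5
z_5 = 3
x_6 = 8
y_6 = 6
z_6 = 6
h_6 = 4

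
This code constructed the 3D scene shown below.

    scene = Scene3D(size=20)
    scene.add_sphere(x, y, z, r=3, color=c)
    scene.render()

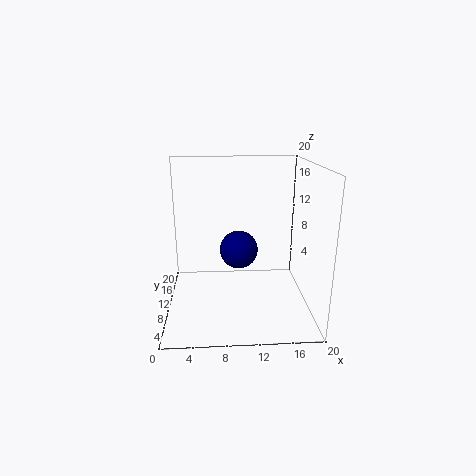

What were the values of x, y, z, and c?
x = 10.5, y = 15.5, z = 6, c = 'navy'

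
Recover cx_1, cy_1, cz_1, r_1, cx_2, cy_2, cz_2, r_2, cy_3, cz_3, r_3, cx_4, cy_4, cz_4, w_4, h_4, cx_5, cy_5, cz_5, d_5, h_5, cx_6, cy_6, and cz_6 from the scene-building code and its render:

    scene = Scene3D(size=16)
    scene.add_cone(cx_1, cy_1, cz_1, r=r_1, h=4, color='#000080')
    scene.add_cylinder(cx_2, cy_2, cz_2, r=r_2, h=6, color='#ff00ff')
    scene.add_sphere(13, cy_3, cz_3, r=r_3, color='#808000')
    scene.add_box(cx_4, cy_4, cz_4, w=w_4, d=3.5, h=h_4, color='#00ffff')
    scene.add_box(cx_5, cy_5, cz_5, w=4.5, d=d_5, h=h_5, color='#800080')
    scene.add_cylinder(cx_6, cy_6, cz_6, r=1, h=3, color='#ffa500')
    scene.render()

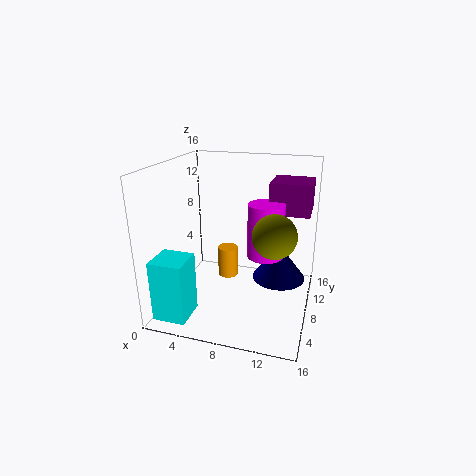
cx_1 = 12.5, cy_1 = 9.5, cz_1 = 3, r_1 = 3, cx_2 = 11, cy_2 = 8.5, cz_2 = 6, r_2 = 2, cy_3 = 2.5, cz_3 = 11, r_3 = 2, cx_4 = 1, cy_4 = 0.5, cz_4 = 1, w_4 = 3.5, h_4 = 6.5, cx_5 = 11, cy_5 = 9.5, cz_5 = 10.5, d_5 = 4.5, h_5 = 3.5, cx_6 = 8, cy_6 = 4.5, cz_6 = 5.5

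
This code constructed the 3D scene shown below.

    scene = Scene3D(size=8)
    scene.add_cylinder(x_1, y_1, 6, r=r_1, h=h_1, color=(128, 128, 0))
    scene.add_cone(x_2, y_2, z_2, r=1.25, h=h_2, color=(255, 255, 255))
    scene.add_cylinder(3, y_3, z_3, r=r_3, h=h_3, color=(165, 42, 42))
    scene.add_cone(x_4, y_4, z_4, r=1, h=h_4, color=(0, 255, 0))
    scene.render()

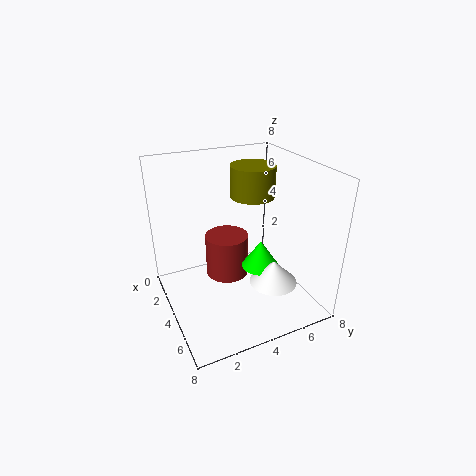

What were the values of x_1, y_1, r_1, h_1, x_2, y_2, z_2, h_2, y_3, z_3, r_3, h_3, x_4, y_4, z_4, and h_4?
x_1 = 3.25
y_1 = 5.25
r_1 = 1.25
h_1 = 1.75
x_2 = 6.25
y_2 = 5
z_2 = 2.25
h_2 = 1.25
y_3 = 3.75
z_3 = 1.25
r_3 = 1.25
h_3 = 2.5
x_4 = 5.25
y_4 = 4.75
z_4 = 2.75
h_4 = 1.5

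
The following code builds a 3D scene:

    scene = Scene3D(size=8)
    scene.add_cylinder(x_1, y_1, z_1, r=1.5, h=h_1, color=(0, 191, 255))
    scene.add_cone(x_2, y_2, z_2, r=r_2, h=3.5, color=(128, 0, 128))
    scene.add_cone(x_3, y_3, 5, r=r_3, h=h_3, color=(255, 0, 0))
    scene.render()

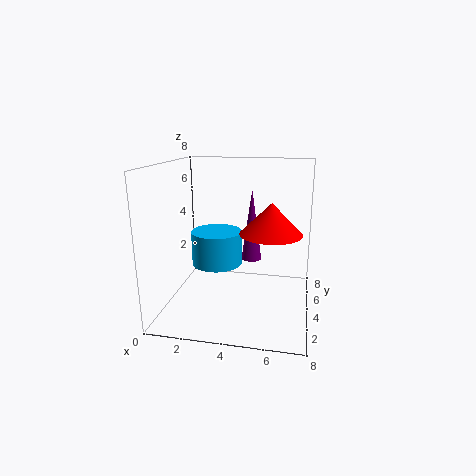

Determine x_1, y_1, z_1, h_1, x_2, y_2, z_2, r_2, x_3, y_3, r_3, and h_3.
x_1 = 2.5; y_1 = 5; z_1 = 2; h_1 = 2; x_2 = 5; y_2 = 2.5; z_2 = 3.5; r_2 = 0.5; x_3 = 6; y_3 = 2; r_3 = 1.5; h_3 = 1.5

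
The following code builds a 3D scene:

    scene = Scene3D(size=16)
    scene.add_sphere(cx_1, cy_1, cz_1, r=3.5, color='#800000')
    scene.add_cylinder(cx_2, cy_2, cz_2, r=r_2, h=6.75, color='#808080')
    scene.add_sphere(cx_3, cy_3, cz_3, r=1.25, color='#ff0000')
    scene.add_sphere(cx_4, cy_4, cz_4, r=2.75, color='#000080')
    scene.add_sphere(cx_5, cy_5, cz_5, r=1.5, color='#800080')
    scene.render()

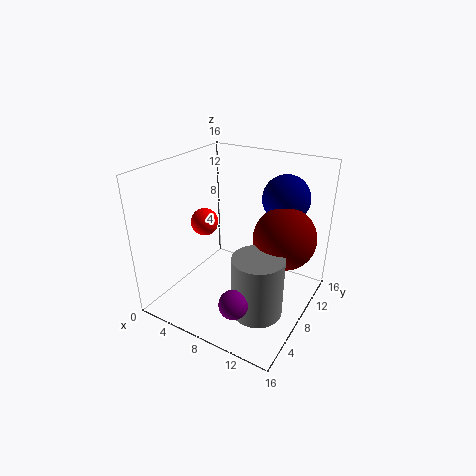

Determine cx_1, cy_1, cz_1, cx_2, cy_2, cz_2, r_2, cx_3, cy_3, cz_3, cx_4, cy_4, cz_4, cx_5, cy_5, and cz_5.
cx_1 = 12.5
cy_1 = 10.5
cz_1 = 8
cx_2 = 11.75
cy_2 = 5.75
cz_2 = 1
r_2 = 2.75
cx_3 = 7.75
cy_3 = 2.5
cz_3 = 12.25
cx_4 = 11.25
cy_4 = 13.25
cz_4 = 11.5
cx_5 = 10.75
cy_5 = 2.5
cz_5 = 3.75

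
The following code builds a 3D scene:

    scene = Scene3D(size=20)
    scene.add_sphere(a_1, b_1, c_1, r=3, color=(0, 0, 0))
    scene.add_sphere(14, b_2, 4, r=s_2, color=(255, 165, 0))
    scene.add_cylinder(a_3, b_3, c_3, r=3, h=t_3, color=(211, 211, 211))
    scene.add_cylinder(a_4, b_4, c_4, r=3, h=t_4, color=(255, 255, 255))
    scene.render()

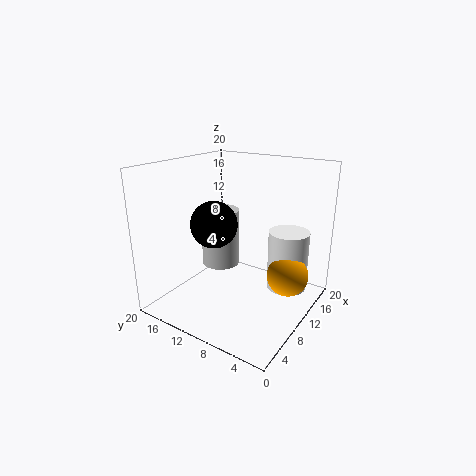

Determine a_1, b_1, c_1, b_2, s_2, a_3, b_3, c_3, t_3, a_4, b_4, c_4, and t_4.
a_1 = 6
b_1 = 11
c_1 = 13
b_2 = 4
s_2 = 3
a_3 = 14
b_3 = 16
c_3 = 3
t_3 = 9
a_4 = 16
b_4 = 5
c_4 = 1
t_4 = 9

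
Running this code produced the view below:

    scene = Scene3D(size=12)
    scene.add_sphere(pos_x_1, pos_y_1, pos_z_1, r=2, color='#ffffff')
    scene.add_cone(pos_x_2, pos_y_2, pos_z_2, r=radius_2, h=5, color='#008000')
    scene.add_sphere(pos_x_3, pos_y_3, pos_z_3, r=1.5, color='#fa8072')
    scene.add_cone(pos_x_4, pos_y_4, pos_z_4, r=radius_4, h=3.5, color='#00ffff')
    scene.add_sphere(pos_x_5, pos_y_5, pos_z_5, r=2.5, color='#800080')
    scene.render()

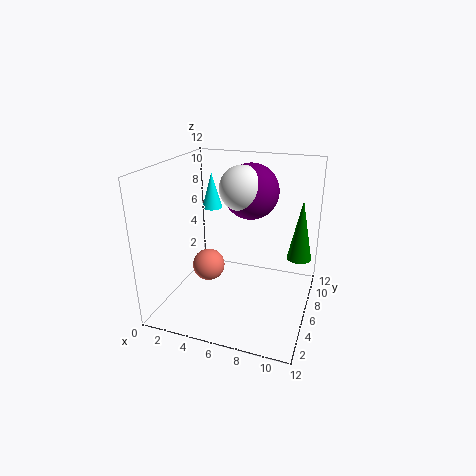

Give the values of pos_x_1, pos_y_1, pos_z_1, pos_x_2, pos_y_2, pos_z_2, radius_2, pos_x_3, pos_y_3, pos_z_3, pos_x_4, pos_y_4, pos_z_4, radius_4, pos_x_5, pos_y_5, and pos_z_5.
pos_x_1 = 5.5
pos_y_1 = 8.5
pos_z_1 = 9.5
pos_x_2 = 11
pos_y_2 = 7
pos_z_2 = 4.5
radius_2 = 1
pos_x_3 = 2.5
pos_y_3 = 7.5
pos_z_3 = 2
pos_x_4 = 1.5
pos_y_4 = 11
pos_z_4 = 6.5
radius_4 = 1
pos_x_5 = 6
pos_y_5 = 9.5
pos_z_5 = 9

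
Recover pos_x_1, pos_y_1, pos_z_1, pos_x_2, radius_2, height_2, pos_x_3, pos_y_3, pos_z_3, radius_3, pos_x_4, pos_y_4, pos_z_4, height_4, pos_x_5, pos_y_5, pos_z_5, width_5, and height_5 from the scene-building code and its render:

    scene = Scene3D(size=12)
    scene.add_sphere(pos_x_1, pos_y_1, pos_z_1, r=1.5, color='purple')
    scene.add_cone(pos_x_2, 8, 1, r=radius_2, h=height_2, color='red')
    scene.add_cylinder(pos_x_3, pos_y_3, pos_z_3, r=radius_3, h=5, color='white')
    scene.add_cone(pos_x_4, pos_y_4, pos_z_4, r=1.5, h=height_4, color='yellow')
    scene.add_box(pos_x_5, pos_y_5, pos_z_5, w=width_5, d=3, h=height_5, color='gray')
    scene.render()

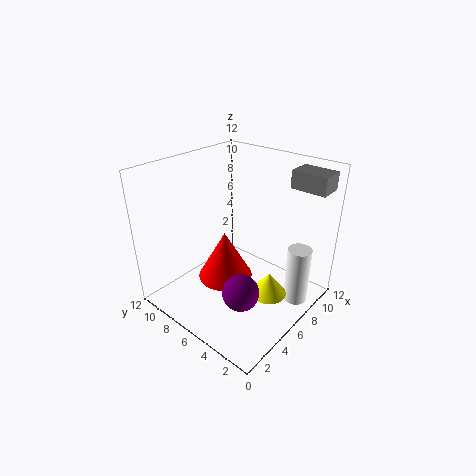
pos_x_1 = 4
pos_y_1 = 4
pos_z_1 = 2.5
pos_x_2 = 6.5
radius_2 = 2.5
height_2 = 4.5
pos_x_3 = 8.5
pos_y_3 = 1.5
pos_z_3 = 0.5
radius_3 = 1
pos_x_4 = 6.5
pos_y_4 = 3
pos_z_4 = 1.5
height_4 = 2
pos_x_5 = 9.5
pos_y_5 = 0.5
pos_z_5 = 10
width_5 = 2
height_5 = 1.5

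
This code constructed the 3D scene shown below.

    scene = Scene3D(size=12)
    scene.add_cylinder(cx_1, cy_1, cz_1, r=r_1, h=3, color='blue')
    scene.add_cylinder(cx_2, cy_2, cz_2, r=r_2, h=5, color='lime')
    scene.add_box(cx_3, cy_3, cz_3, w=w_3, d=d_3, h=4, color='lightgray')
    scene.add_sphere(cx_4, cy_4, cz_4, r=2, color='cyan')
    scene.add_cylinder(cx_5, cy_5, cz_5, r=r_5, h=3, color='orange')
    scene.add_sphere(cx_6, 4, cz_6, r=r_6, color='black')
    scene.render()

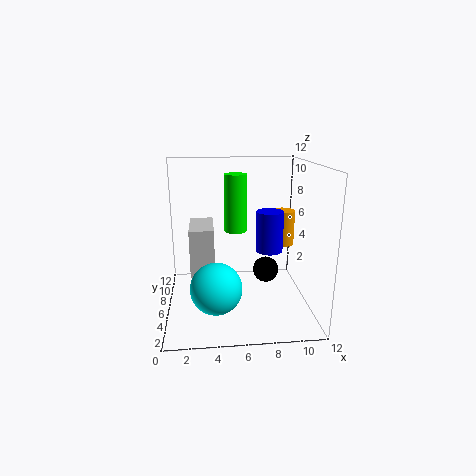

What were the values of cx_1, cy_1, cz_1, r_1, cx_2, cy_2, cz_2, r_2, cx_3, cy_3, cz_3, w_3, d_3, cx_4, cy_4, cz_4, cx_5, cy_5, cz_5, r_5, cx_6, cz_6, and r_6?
cx_1 = 8
cy_1 = 3
cz_1 = 6
r_1 = 1
cx_2 = 6
cy_2 = 8
cz_2 = 6
r_2 = 1
cx_3 = 2
cy_3 = 5
cz_3 = 3
w_3 = 2
d_3 = 4
cx_4 = 4
cy_4 = 3
cz_4 = 3
cx_5 = 10
cy_5 = 7
cz_5 = 5
r_5 = 1
cx_6 = 8
cz_6 = 4
r_6 = 1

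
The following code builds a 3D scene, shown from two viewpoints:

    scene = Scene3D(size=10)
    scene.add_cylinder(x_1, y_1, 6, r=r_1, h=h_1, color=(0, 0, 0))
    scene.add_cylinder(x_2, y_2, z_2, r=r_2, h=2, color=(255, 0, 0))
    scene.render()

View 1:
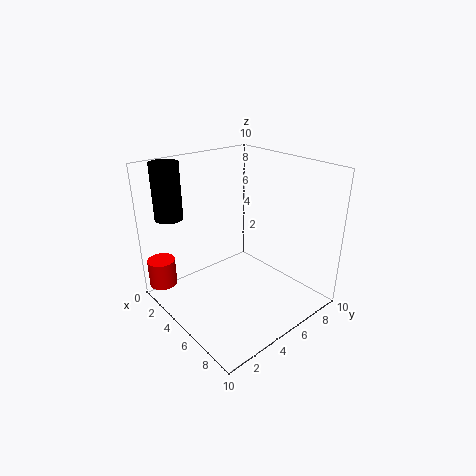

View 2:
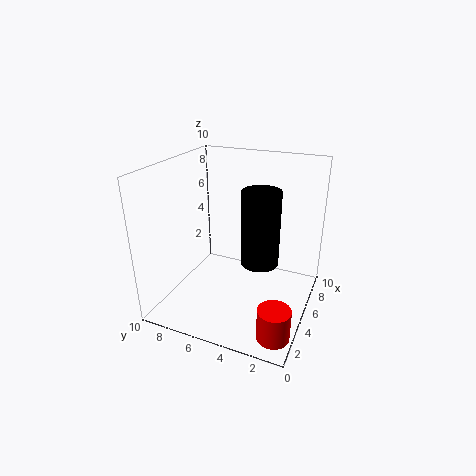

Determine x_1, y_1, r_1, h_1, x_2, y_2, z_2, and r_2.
x_1 = 1
y_1 = 2
r_1 = 1
h_1 = 4
x_2 = 1
y_2 = 1
z_2 = 1
r_2 = 1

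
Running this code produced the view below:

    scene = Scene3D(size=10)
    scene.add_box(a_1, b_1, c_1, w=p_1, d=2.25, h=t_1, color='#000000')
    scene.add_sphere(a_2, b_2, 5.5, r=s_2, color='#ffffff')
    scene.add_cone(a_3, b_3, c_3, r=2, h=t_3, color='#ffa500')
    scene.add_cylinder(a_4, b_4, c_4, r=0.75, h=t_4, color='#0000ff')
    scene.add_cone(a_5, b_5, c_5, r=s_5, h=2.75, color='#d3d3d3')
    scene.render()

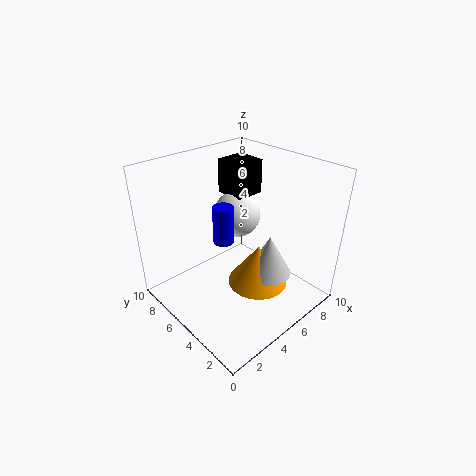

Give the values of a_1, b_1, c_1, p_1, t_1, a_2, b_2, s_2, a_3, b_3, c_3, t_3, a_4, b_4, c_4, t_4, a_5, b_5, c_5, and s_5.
a_1 = 6.25; b_1 = 6.25; c_1 = 7; p_1 = 2.25; t_1 = 2.5; a_2 = 6.75; b_2 = 7; s_2 = 1.75; a_3 = 5; b_3 = 3; c_3 = 2.5; t_3 = 2.75; a_4 = 4.75; b_4 = 6.25; c_4 = 4.25; t_4 = 2.75; a_5 = 5.5; b_5 = 2.5; c_5 = 3.25; s_5 = 1.5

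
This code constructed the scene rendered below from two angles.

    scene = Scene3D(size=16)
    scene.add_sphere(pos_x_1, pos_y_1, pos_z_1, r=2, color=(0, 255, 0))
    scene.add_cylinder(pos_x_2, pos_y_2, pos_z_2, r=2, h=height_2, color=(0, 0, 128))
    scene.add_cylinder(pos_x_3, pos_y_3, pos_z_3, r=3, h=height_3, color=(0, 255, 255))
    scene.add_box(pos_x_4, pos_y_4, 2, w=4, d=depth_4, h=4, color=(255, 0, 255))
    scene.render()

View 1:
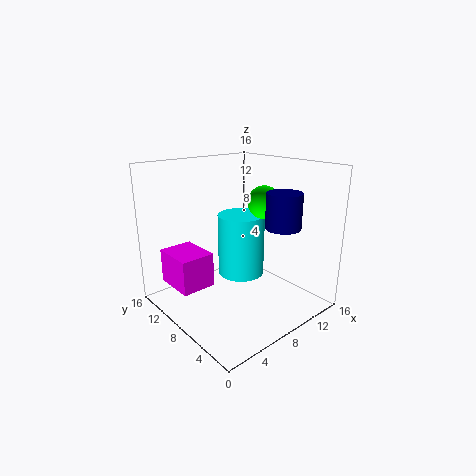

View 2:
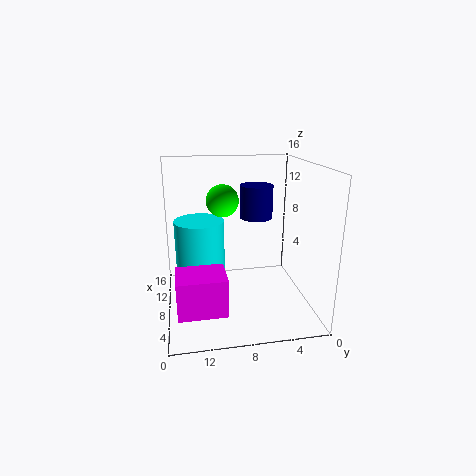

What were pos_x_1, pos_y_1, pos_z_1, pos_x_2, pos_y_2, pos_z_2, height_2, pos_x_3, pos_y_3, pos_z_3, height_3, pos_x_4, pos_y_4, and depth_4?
pos_x_1 = 13
pos_y_1 = 9
pos_z_1 = 11
pos_x_2 = 12
pos_y_2 = 5
pos_z_2 = 9
height_2 = 4
pos_x_3 = 12
pos_y_3 = 12
pos_z_3 = 1
height_3 = 8
pos_x_4 = 2
pos_y_4 = 10
depth_4 = 5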